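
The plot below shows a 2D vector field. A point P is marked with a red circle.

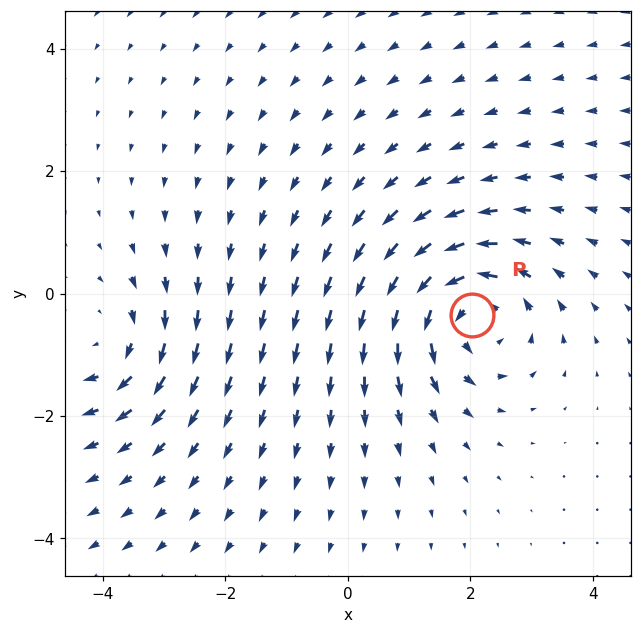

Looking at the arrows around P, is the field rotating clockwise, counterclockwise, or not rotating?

Near P at (2.0, -0.4) the arrows circulate counterclockwise. The curl (z-component) there is about +4; positive curl means counterclockwise rotation.

counterclockwise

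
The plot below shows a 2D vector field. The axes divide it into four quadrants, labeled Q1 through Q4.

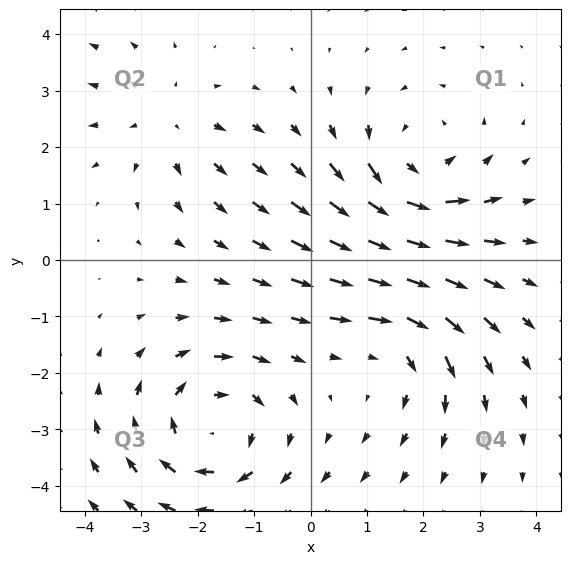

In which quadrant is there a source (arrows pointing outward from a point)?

Q2

The source sits at approximately (-2.5, 2.4), which lies in quadrant Q2. The divergence there is about +2, positive as expected for a source.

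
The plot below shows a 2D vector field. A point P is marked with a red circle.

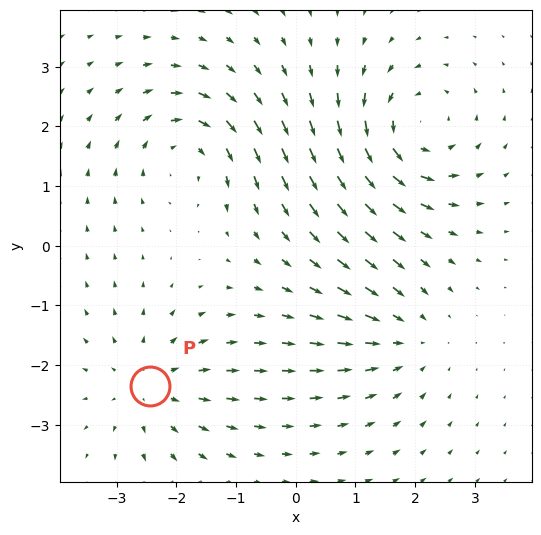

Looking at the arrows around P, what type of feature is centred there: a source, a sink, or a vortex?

source

At P (-2.5, -2.4) the arrows spread outward. Divergence about +4, curl ≈0 — positive divergence with near-zero curl is a source.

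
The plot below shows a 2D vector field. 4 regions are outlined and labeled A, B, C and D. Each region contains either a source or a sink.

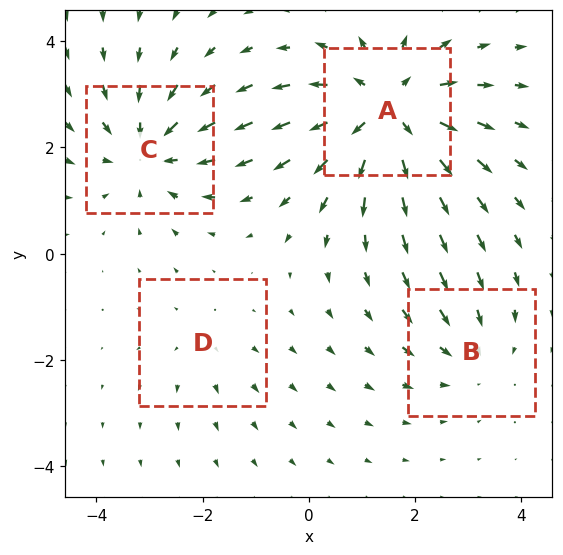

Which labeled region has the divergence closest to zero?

Divergence at each region's feature centre — A: about +6, B: about -3, C: about -4, D: about +2. Region D is closest to zero.

D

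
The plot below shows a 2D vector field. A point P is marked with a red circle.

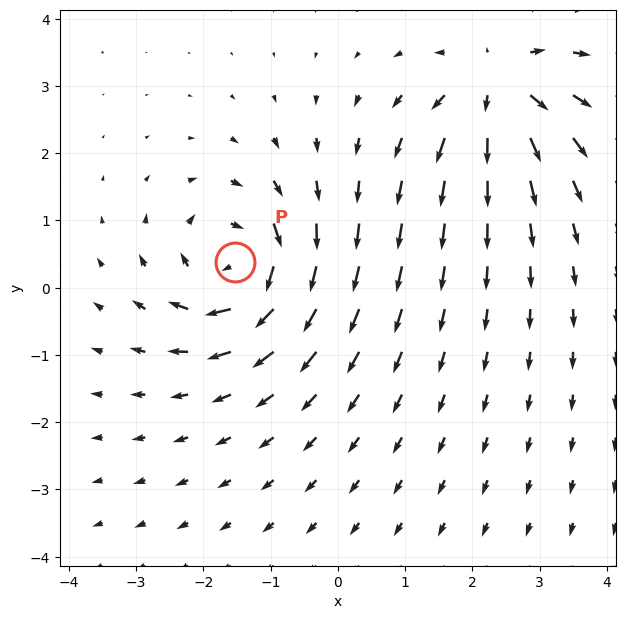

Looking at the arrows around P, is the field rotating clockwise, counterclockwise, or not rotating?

Near P at (-1.5, 0.4) the arrows circulate clockwise. The curl (z-component) there is about -6; negative curl means clockwise rotation.

clockwise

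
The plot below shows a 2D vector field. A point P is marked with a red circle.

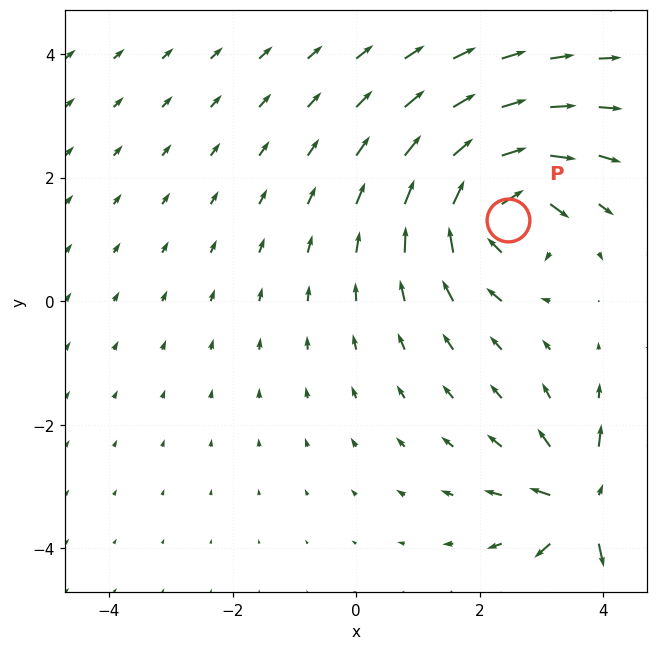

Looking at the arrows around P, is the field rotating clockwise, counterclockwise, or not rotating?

Near P at (2.5, 1.3) the arrows circulate clockwise. The curl (z-component) there is about -7; negative curl means clockwise rotation.

clockwise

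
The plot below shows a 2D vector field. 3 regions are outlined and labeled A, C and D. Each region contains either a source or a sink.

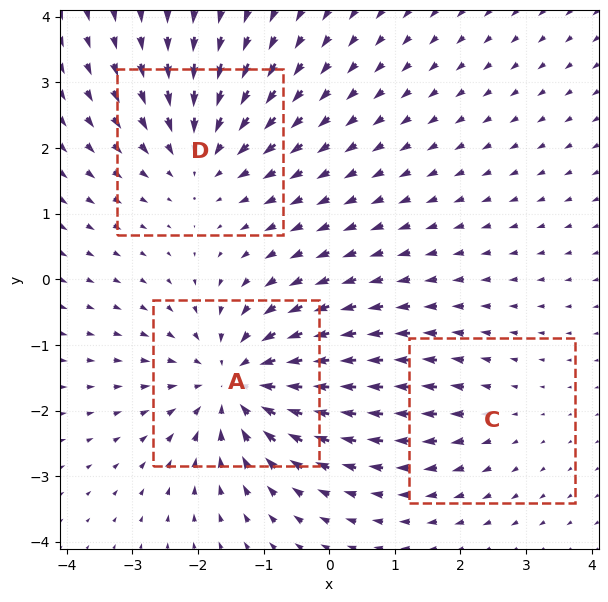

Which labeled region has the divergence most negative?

Divergence at each region's feature centre — A: about -4, C: about +2, D: about -3. Region A is most negative.

A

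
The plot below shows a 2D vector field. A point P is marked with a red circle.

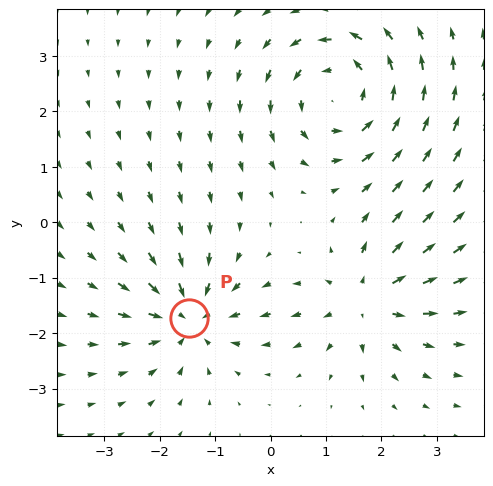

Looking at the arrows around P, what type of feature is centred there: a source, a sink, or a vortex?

At P (-1.5, -1.7) the arrows converge inward. Divergence about -4, curl ≈0 — negative divergence with near-zero curl is a sink.

sink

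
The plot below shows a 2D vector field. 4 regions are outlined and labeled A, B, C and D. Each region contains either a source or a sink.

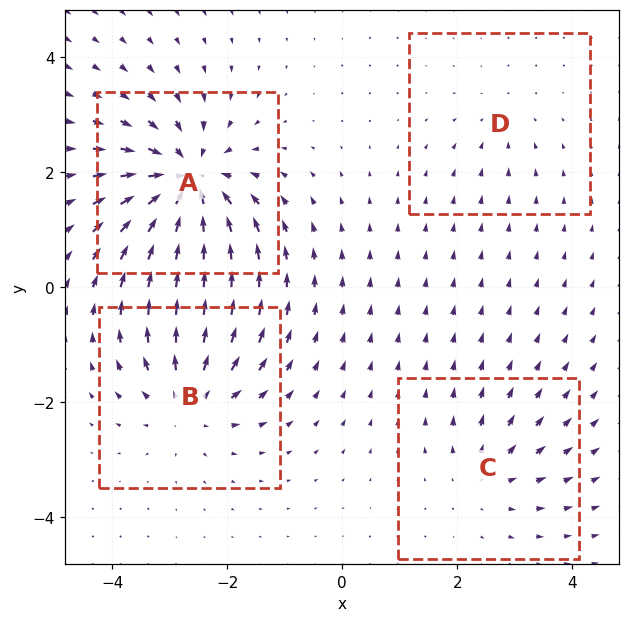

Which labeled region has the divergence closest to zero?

Divergence at each region's feature centre — A: about -8, B: about +6, C: about +3, D: about -2. Region D is closest to zero.

D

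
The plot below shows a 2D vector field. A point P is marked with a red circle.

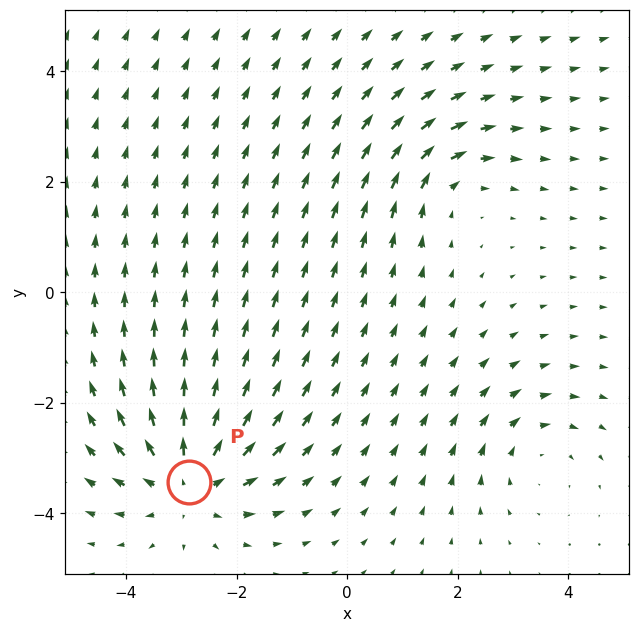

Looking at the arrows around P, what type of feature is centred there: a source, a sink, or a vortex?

At P (-2.9, -3.4) the arrows spread outward. Divergence about +4, curl ≈0 — positive divergence with near-zero curl is a source.

source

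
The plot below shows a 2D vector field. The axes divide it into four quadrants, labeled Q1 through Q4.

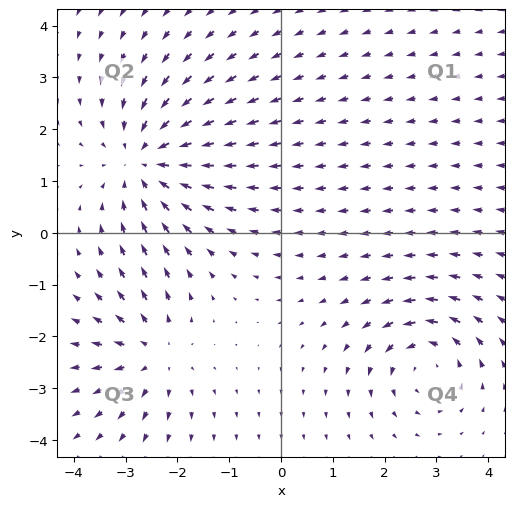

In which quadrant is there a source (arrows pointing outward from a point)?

Q3

The source sits at approximately (-2.4, -2.3), which lies in quadrant Q3. The divergence there is about +4, positive as expected for a source.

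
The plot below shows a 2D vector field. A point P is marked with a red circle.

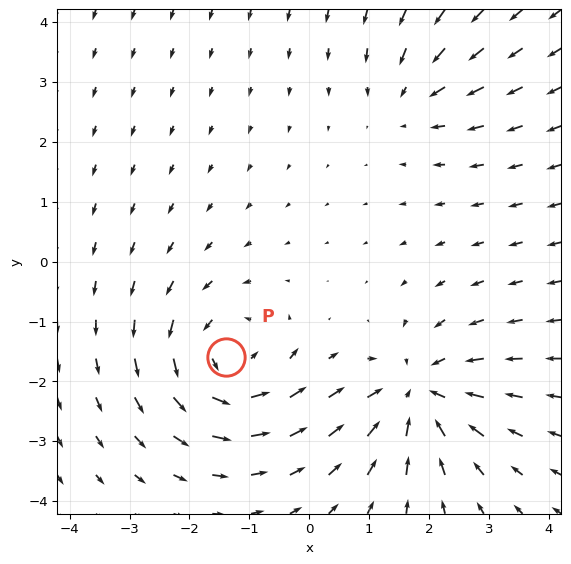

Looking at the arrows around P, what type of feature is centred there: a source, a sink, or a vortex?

vortex

At P (-1.4, -1.6) the arrows circulate counterclockwise. Divergence ≈0, curl about +5 — near-zero divergence with nonzero curl is a vortex.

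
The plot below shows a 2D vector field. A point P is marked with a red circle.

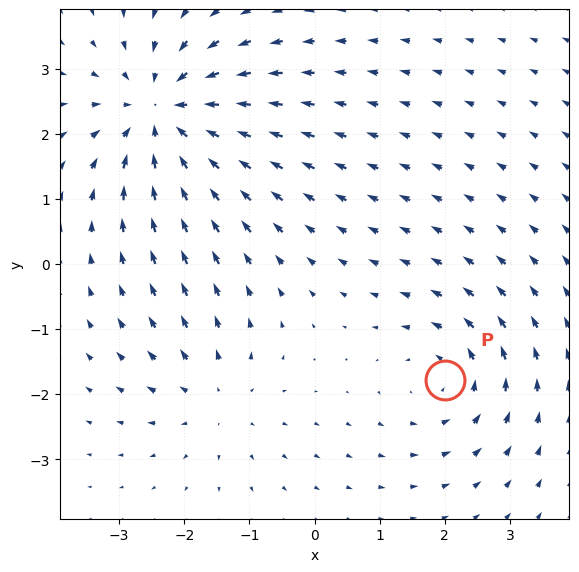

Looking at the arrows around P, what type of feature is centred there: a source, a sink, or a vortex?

vortex

At P (2.0, -1.8) the arrows circulate counterclockwise. Divergence ≈0, curl about +3 — near-zero divergence with nonzero curl is a vortex.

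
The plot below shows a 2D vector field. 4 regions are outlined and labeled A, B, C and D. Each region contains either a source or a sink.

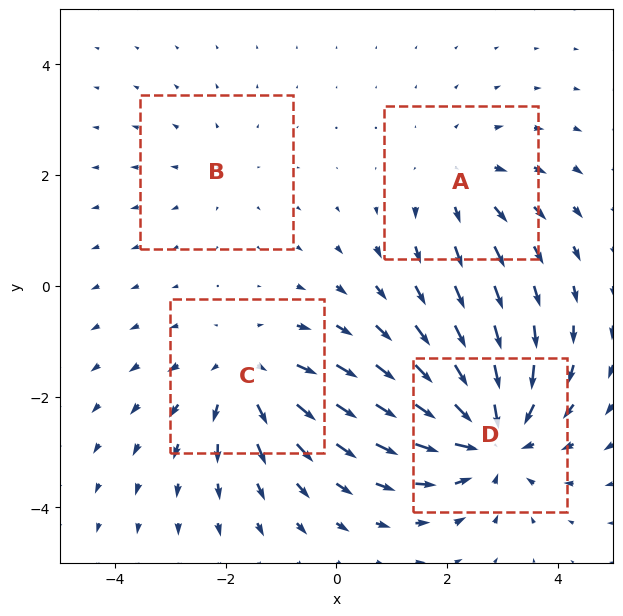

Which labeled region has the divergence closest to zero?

B

Divergence at each region's feature centre — A: about +3, B: about +2, C: about +4, D: about -6. Region B is closest to zero.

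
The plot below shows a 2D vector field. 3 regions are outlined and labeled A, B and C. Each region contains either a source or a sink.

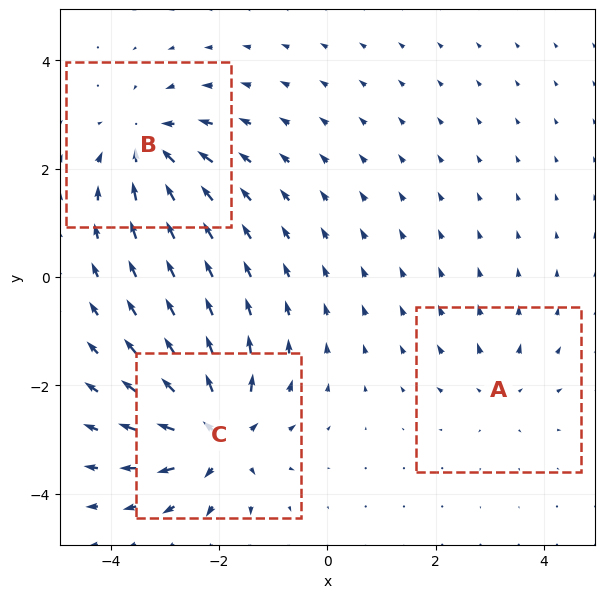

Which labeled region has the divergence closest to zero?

Divergence at each region's feature centre — A: about +2, B: about -4, C: about +6. Region A is closest to zero.

A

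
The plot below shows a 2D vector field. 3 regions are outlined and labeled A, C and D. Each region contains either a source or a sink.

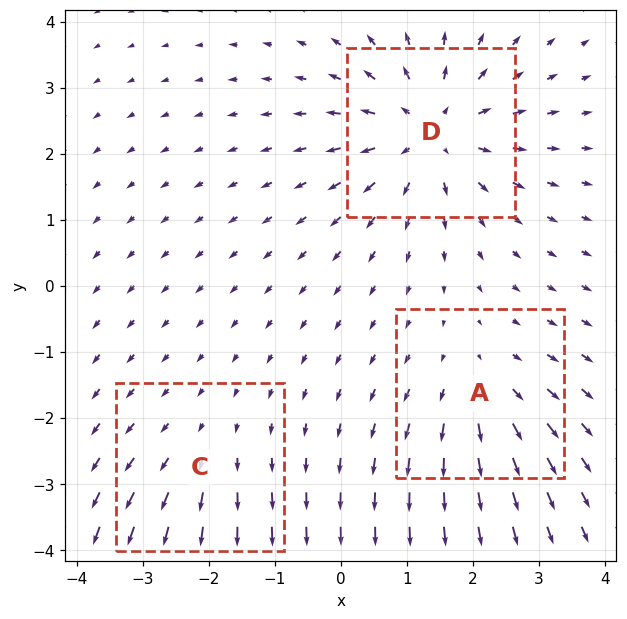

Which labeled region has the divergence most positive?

D

Divergence at each region's feature centre — A: about +3, C: about +2, D: about +5. Region D is most positive.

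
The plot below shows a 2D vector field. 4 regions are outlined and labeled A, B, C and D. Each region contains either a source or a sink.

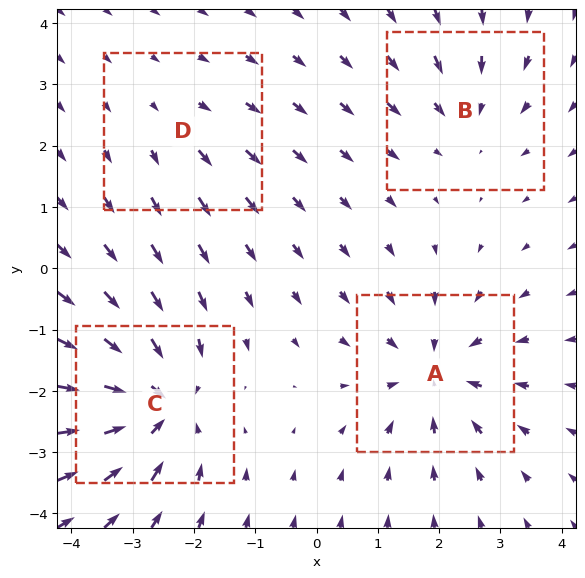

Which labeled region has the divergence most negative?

C

Divergence at each region's feature centre — A: about -5, B: about -3, C: about -6, D: about +2. Region C is most negative.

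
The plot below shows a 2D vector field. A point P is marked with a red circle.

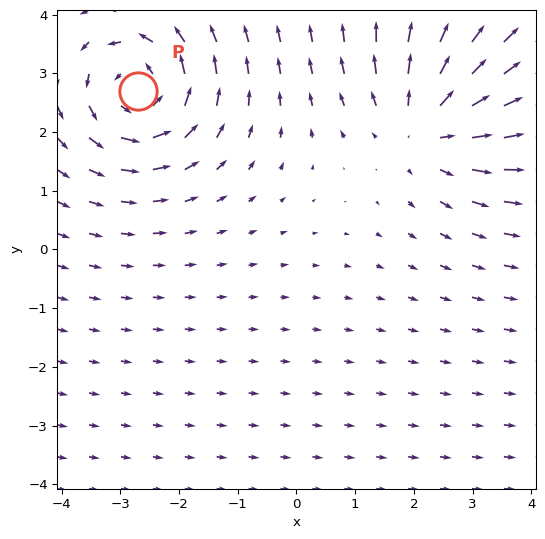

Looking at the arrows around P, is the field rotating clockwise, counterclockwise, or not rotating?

Near P at (-2.7, 2.7) the arrows circulate counterclockwise. The curl (z-component) there is about +4; positive curl means counterclockwise rotation.

counterclockwise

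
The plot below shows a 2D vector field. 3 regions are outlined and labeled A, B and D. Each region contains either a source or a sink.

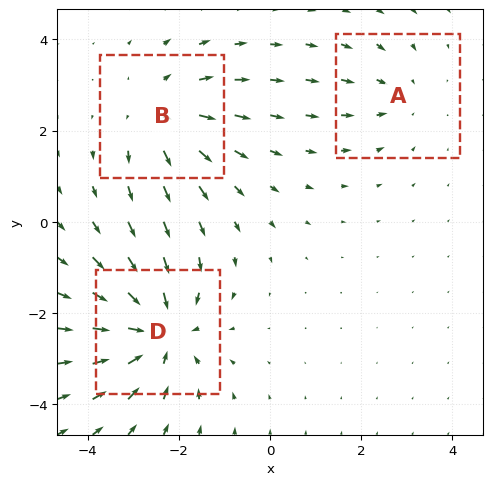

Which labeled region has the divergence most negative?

Divergence at each region's feature centre — A: about -2, B: about +3, D: about -4. Region D is most negative.

D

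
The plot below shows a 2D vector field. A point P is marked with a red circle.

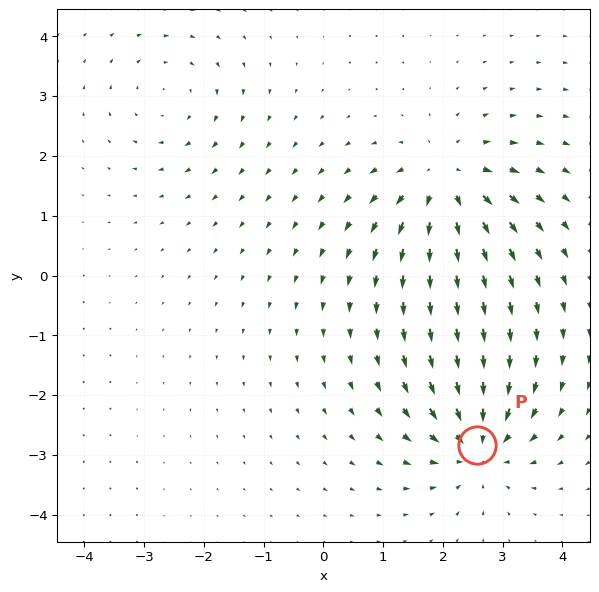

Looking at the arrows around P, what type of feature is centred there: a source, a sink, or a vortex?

sink

At P (2.6, -2.8) the arrows converge inward. Divergence about -6, curl ≈0 — negative divergence with near-zero curl is a sink.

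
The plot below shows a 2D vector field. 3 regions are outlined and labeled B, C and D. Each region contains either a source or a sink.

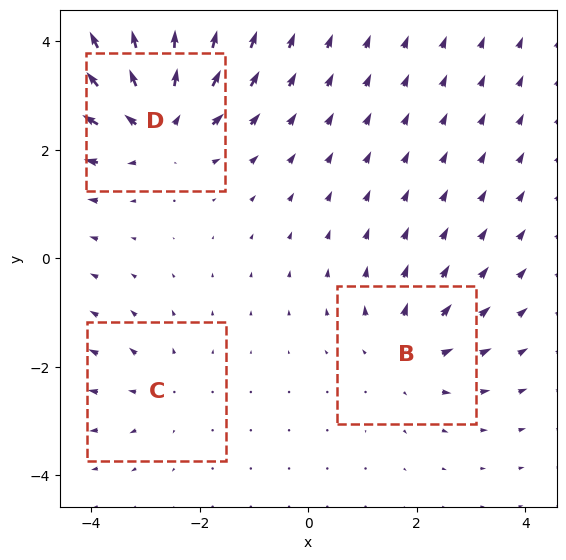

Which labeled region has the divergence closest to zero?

Divergence at each region's feature centre — B: about +3, C: about +2, D: about +5. Region C is closest to zero.

C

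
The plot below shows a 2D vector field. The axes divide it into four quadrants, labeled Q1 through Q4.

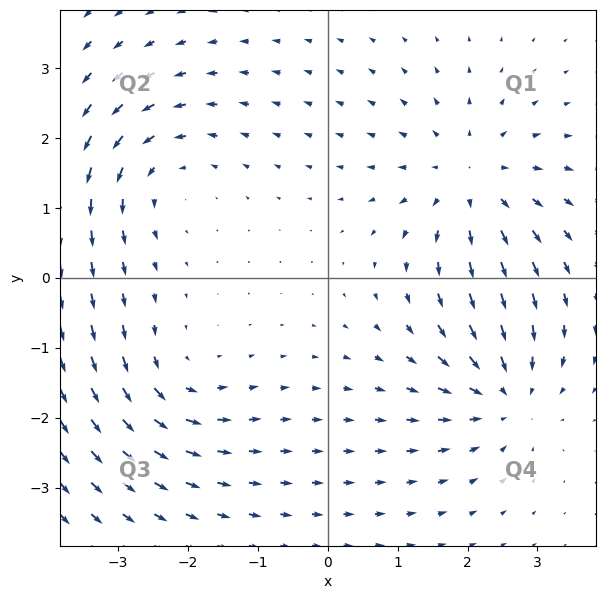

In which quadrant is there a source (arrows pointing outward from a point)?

Q1

The source sits at approximately (2.1, 1.4), which lies in quadrant Q1. The divergence there is about +4, positive as expected for a source.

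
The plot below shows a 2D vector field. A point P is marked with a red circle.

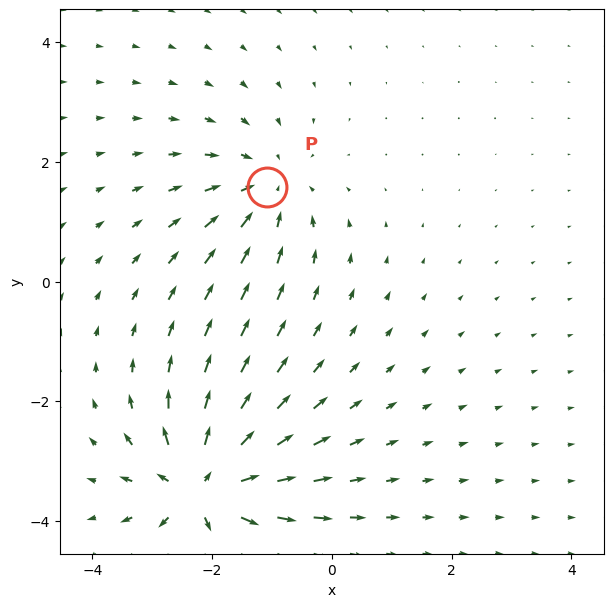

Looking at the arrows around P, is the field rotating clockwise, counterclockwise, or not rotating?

not rotating

Near P at (-1.1, 1.6) the arrows show no circulation. The curl there is ≈0.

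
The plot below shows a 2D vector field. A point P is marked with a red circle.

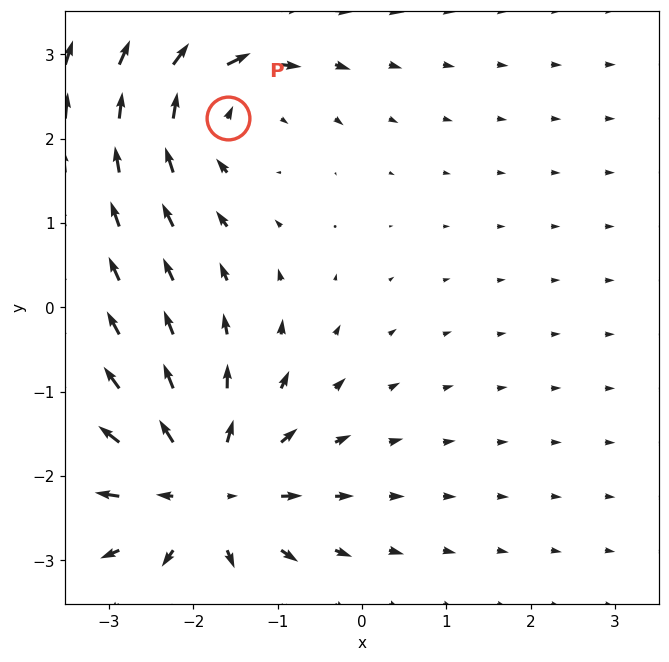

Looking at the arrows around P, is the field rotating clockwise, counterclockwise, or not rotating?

Near P at (-1.6, 2.2) the arrows circulate clockwise. The curl (z-component) there is about -4; negative curl means clockwise rotation.

clockwise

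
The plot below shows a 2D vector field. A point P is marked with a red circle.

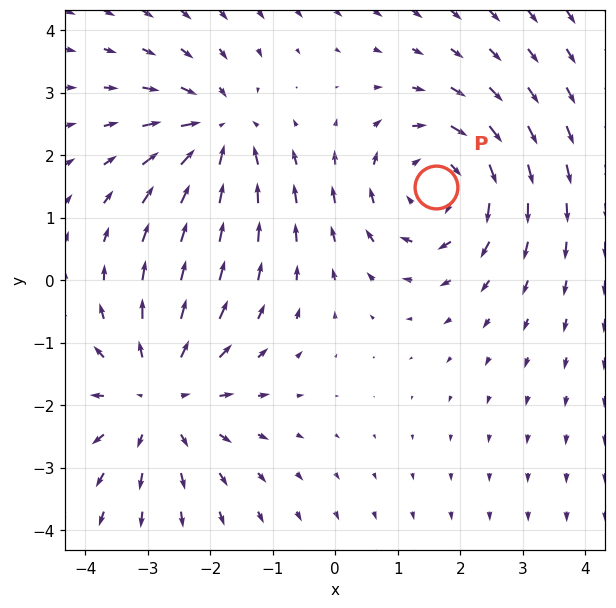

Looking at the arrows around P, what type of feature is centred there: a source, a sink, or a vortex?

vortex

At P (1.6, 1.5) the arrows circulate clockwise. Divergence ≈0, curl about -4 — near-zero divergence with nonzero curl is a vortex.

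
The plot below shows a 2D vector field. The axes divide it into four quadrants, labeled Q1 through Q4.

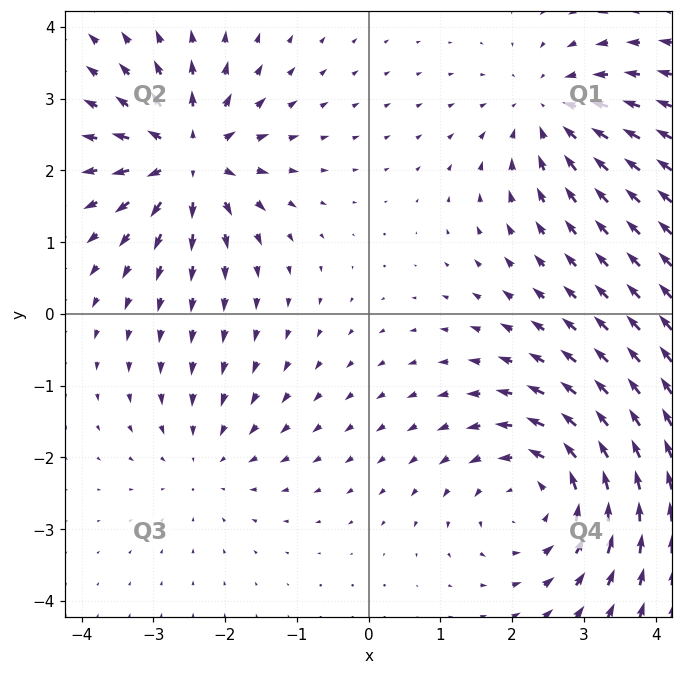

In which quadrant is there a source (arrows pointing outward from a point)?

Q2

The source sits at approximately (-2.5, 2.2), which lies in quadrant Q2. The divergence there is about +6, positive as expected for a source.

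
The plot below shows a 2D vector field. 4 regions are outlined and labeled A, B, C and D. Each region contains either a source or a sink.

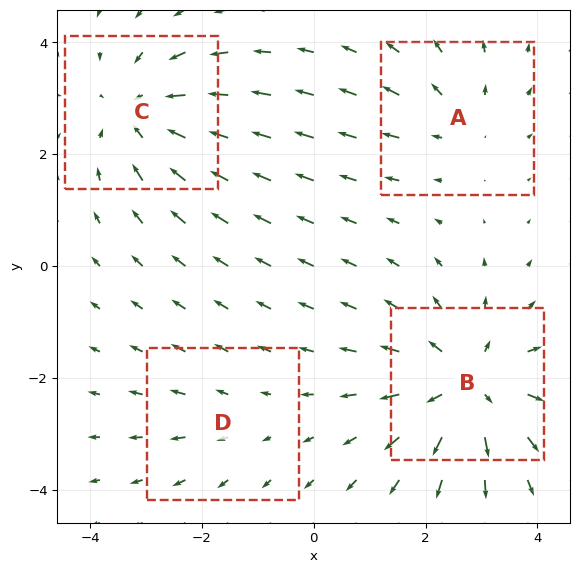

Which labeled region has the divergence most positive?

Divergence at each region's feature centre — A: about +3, B: about +6, C: about -4, D: about +2. Region B is most positive.

B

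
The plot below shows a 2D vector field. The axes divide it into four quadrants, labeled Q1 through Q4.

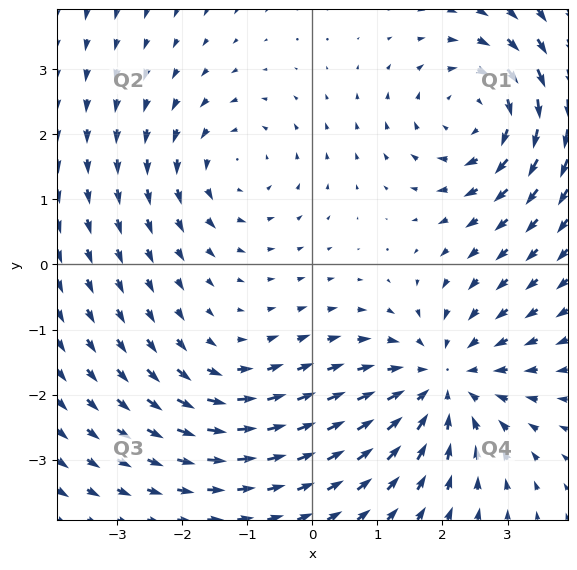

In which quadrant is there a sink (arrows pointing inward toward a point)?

The sink sits at approximately (2.0, -1.8), which lies in quadrant Q4. The divergence there is about -4, negative as expected for a sink.

Q4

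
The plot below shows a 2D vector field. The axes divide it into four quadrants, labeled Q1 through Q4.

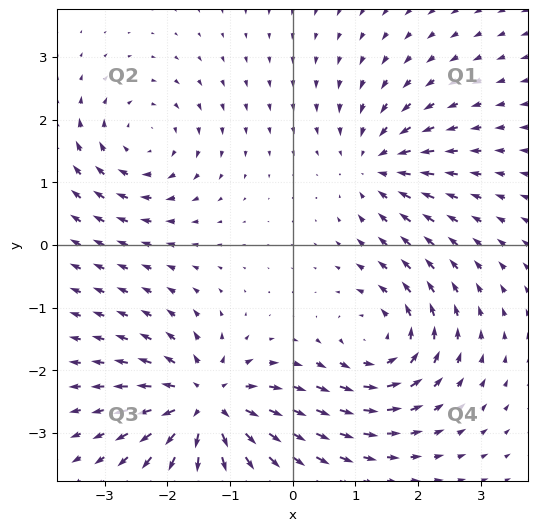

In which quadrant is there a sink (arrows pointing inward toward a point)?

Q1

The sink sits at approximately (1.3, 1.3), which lies in quadrant Q1. The divergence there is about -4, negative as expected for a sink.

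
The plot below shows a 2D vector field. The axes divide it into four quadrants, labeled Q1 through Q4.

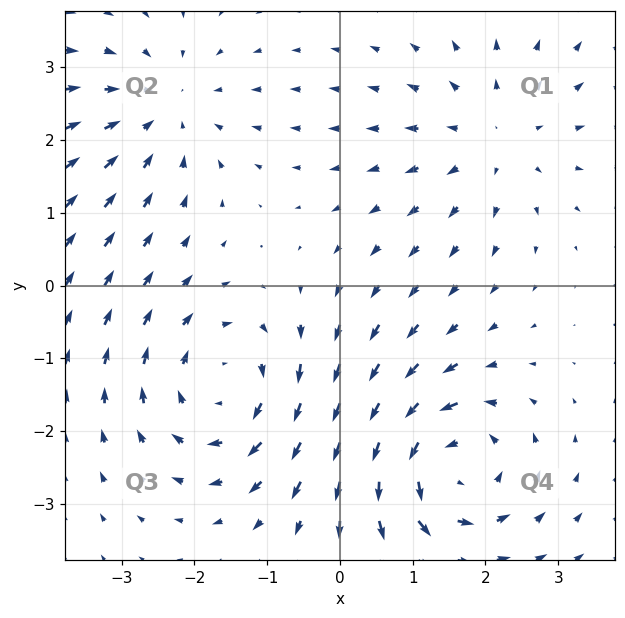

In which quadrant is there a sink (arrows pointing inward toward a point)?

The sink sits at approximately (-2.4, 2.4), which lies in quadrant Q2. The divergence there is about -3, negative as expected for a sink.

Q2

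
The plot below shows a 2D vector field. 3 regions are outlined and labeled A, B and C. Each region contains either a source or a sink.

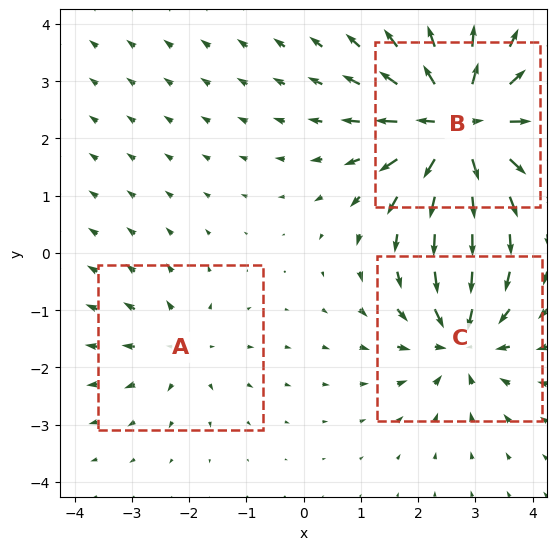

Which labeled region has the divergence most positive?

Divergence at each region's feature centre — A: about +2, B: about +6, C: about -4. Region B is most positive.

B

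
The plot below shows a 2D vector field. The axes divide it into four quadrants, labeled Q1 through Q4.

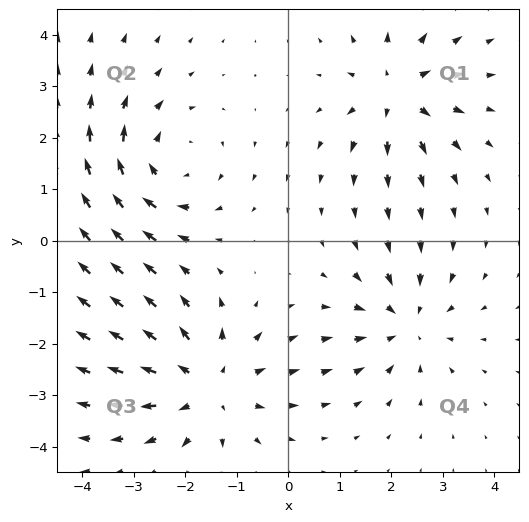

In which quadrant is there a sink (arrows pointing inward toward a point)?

Q4

The sink sits at approximately (2.3, -1.6), which lies in quadrant Q4. The divergence there is about -4, negative as expected for a sink.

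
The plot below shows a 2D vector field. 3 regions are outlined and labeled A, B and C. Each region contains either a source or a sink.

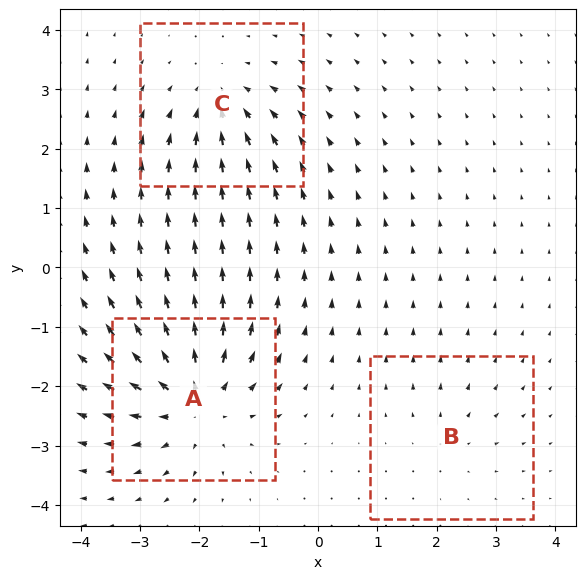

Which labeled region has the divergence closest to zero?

Divergence at each region's feature centre — A: about +5, B: about +2, C: about -3. Region B is closest to zero.

B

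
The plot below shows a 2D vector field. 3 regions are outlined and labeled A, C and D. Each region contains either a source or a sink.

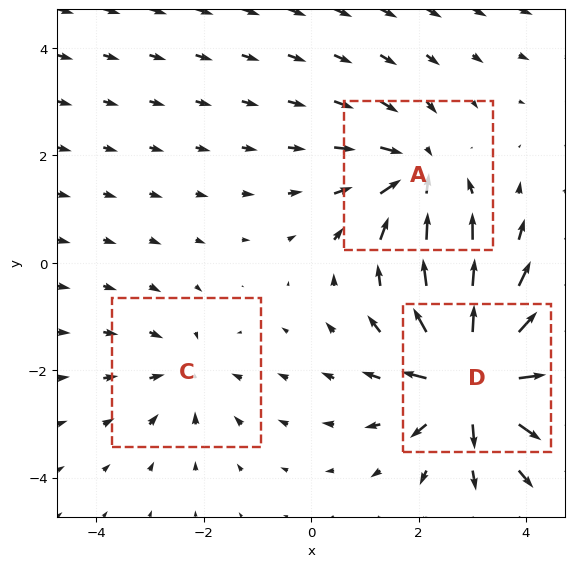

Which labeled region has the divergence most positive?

Divergence at each region's feature centre — A: about -3, C: about -2, D: about +5. Region D is most positive.

D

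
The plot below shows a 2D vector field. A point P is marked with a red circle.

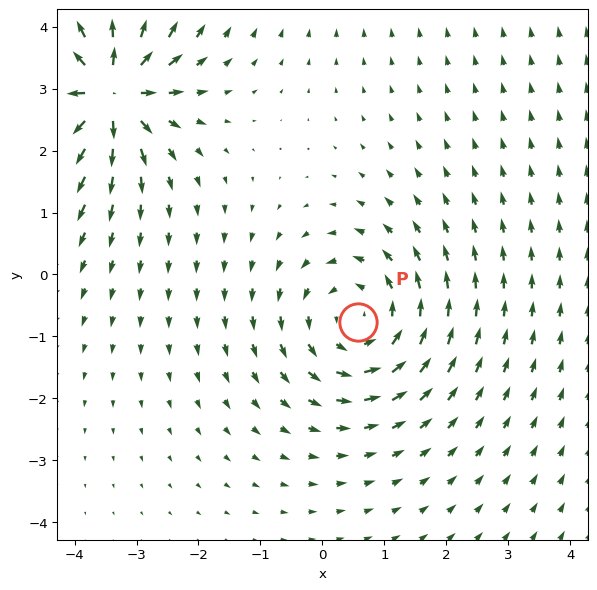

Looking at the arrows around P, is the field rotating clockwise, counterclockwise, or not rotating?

counterclockwise

Near P at (0.6, -0.8) the arrows circulate counterclockwise. The curl (z-component) there is about +3; positive curl means counterclockwise rotation.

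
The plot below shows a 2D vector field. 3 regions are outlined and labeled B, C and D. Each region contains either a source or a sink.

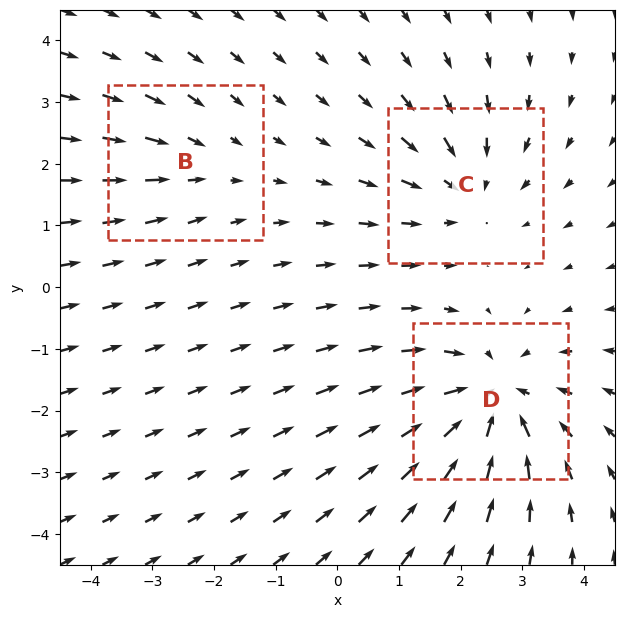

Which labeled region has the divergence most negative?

D

Divergence at each region's feature centre — B: about -2, C: about -3, D: about -4. Region D is most negative.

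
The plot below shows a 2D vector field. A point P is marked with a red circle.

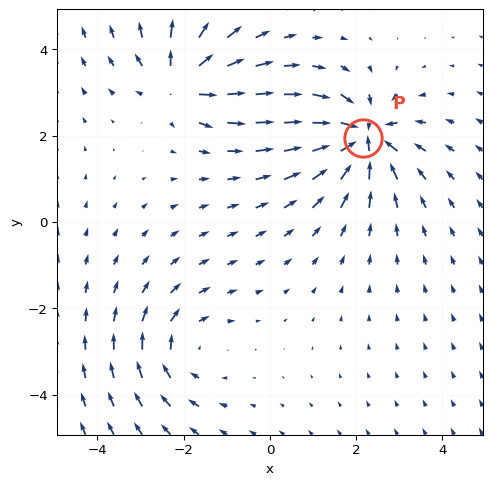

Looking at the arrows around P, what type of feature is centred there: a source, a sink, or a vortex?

At P (2.2, 1.9) the arrows converge inward. Divergence about -6, curl ≈0 — negative divergence with near-zero curl is a sink.

sink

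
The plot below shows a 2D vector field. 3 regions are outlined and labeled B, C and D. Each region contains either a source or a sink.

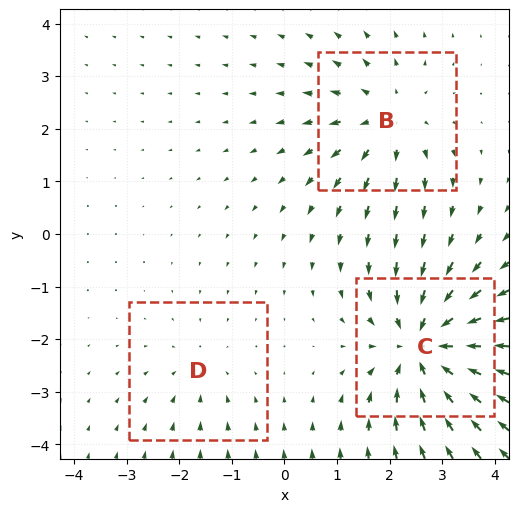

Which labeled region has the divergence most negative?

Divergence at each region's feature centre — B: about +3, C: about -5, D: about -2. Region C is most negative.

C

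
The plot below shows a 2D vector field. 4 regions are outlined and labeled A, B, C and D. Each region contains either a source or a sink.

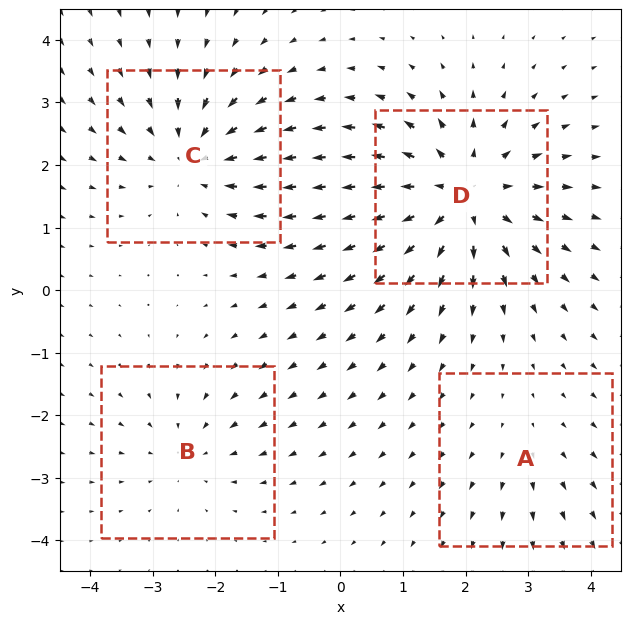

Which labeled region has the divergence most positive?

Divergence at each region's feature centre — A: about +2, B: about -3, C: about -5, D: about +6. Region D is most positive.

D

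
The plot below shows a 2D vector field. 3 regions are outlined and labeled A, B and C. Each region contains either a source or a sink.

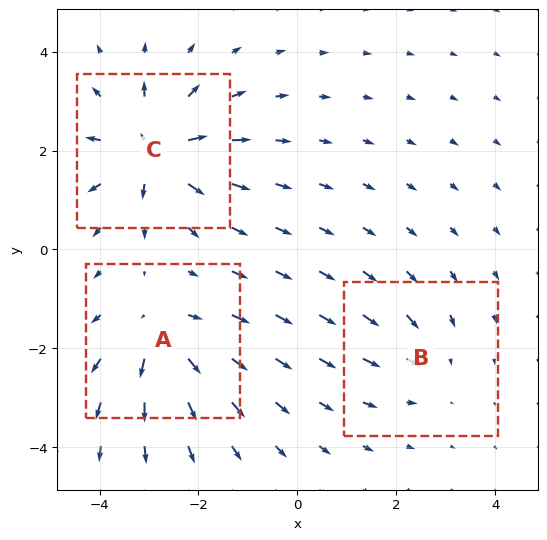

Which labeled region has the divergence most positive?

Divergence at each region's feature centre — A: about +4, B: about -2, C: about +6. Region C is most positive.

C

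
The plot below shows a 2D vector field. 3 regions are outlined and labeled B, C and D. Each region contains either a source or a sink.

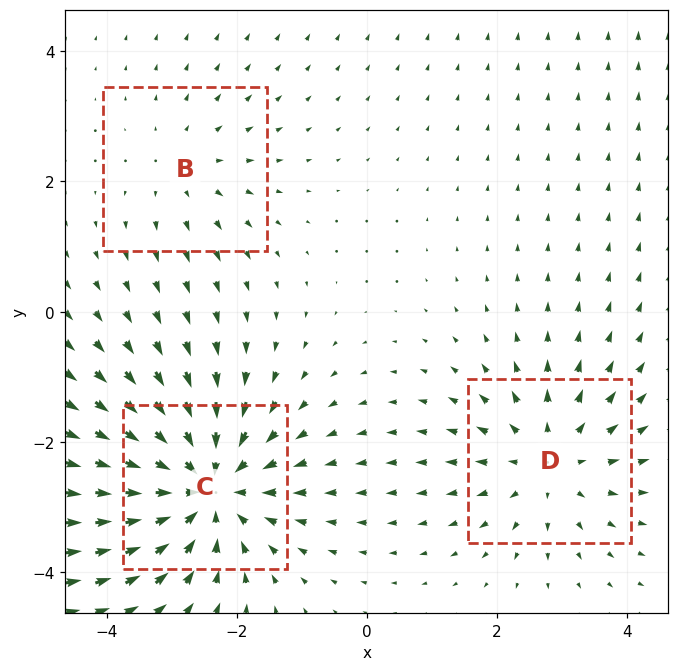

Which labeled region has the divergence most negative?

Divergence at each region's feature centre — B: about +2, C: about -5, D: about +3. Region C is most negative.

C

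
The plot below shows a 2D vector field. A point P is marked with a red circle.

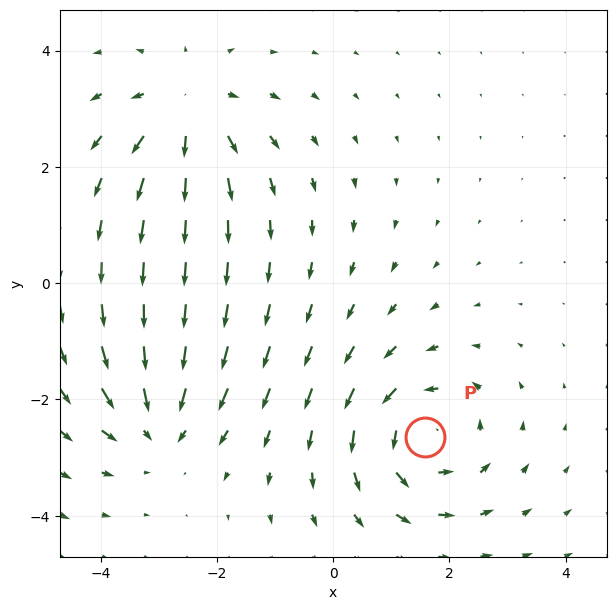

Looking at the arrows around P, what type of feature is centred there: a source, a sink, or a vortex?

At P (1.6, -2.7) the arrows circulate counterclockwise. Divergence ≈0, curl about +4 — near-zero divergence with nonzero curl is a vortex.

vortex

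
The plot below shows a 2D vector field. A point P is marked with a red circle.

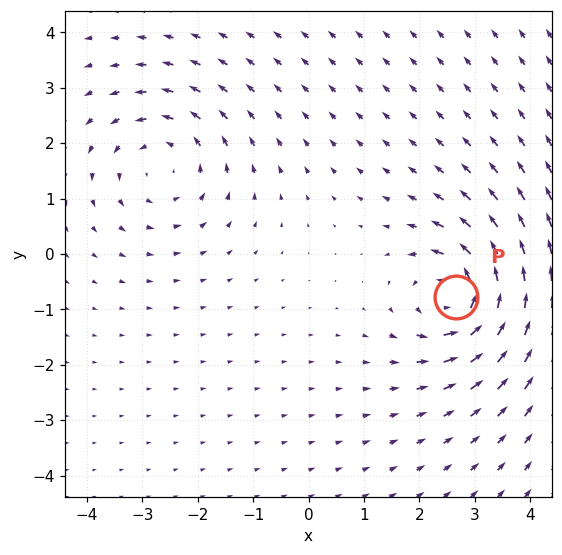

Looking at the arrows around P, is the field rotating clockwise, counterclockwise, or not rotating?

Near P at (2.7, -0.8) the arrows circulate counterclockwise. The curl (z-component) there is about +7; positive curl means counterclockwise rotation.

counterclockwise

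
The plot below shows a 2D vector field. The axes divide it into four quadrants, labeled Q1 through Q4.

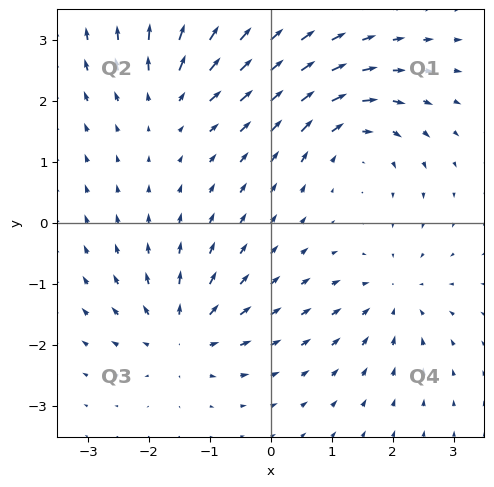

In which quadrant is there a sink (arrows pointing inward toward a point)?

Q4

The sink sits at approximately (2.0, -1.2), which lies in quadrant Q4. The divergence there is about -3, negative as expected for a sink.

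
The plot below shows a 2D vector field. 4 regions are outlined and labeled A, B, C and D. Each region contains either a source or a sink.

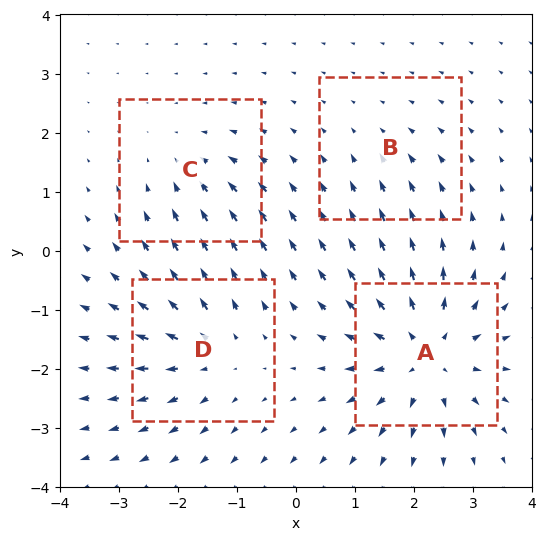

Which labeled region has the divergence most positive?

A

Divergence at each region's feature centre — A: about +7, B: about -2, C: about -3, D: about +4. Region A is most positive.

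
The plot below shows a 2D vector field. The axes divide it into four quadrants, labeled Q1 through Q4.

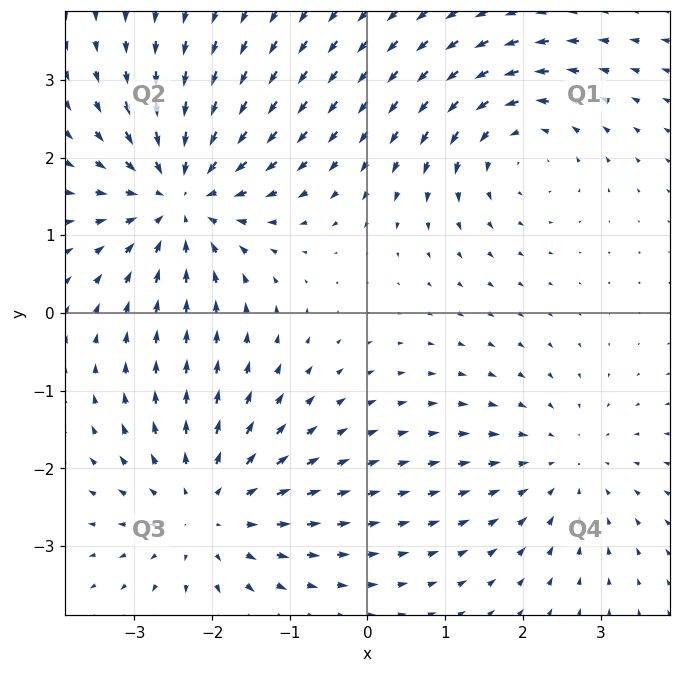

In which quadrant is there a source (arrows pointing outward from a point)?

The source sits at approximately (-2.1, -2.5), which lies in quadrant Q3. The divergence there is about +3, positive as expected for a source.

Q3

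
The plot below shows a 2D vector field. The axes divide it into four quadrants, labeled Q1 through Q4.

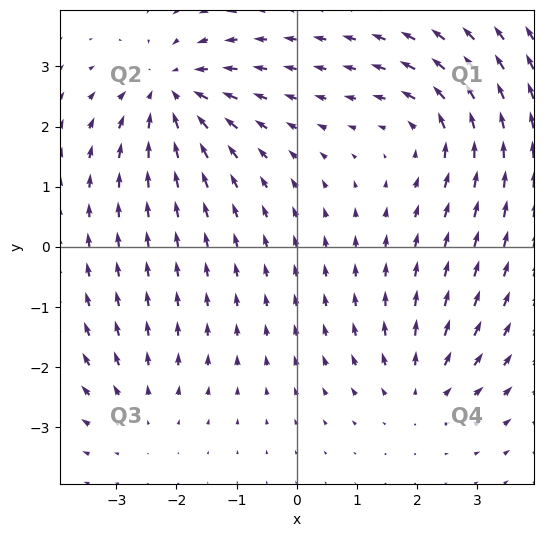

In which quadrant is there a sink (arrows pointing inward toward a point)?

The sink sits at approximately (-2.1, 2.6), which lies in quadrant Q2. The divergence there is about -5, negative as expected for a sink.

Q2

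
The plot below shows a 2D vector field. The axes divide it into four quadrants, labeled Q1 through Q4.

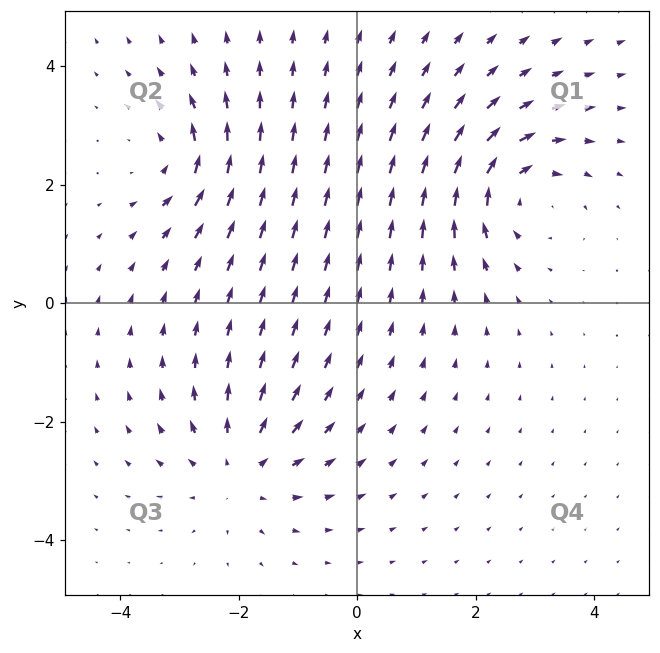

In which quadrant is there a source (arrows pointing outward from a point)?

Q3

The source sits at approximately (-2.0, -2.8), which lies in quadrant Q3. The divergence there is about +4, positive as expected for a source.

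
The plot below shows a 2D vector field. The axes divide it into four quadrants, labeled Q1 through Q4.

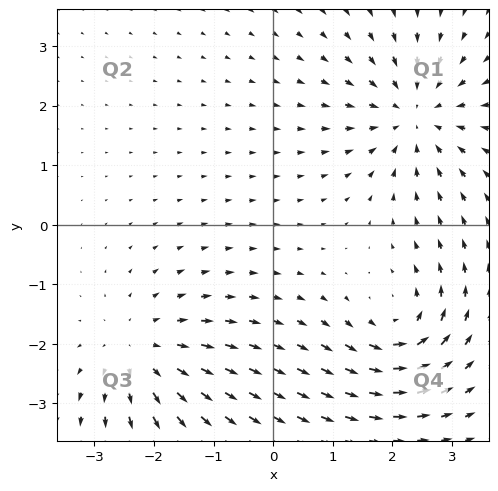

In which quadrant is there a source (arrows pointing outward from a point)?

The source sits at approximately (-2.2, -2.1), which lies in quadrant Q3. The divergence there is about +3, positive as expected for a source.

Q3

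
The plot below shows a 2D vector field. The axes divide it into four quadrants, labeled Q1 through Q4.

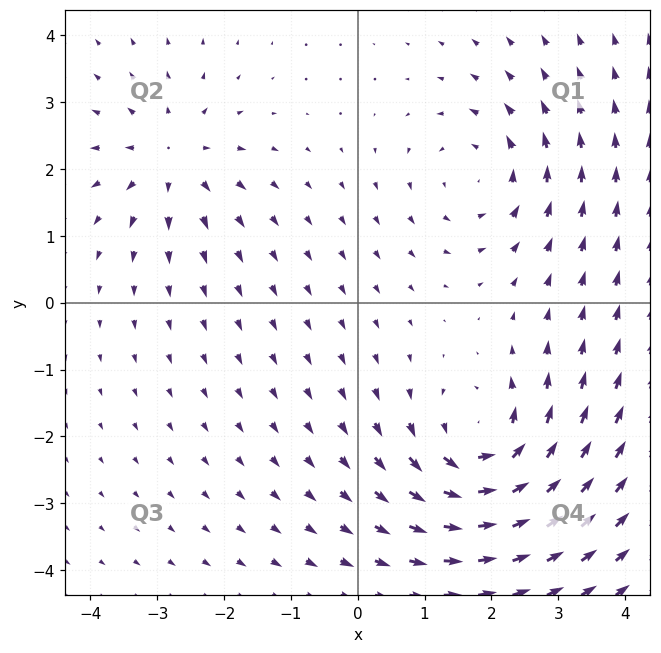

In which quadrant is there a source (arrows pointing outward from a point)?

Q2

The source sits at approximately (-2.8, 2.2), which lies in quadrant Q2. The divergence there is about +4, positive as expected for a source.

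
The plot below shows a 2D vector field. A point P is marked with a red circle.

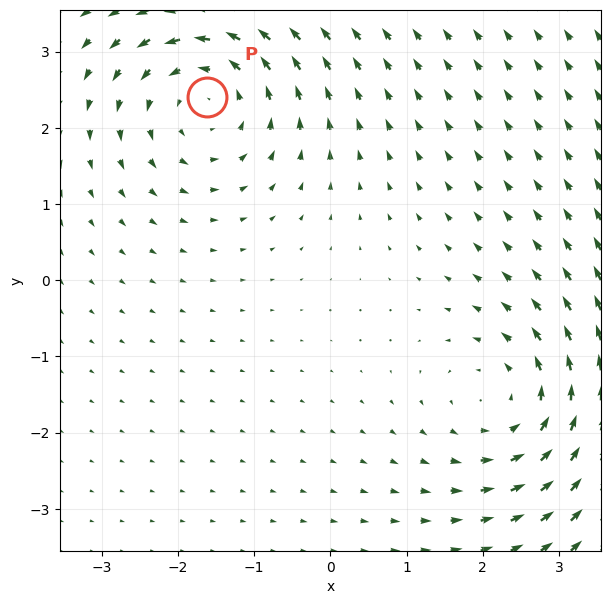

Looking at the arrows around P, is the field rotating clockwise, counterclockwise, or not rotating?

counterclockwise

Near P at (-1.6, 2.4) the arrows circulate counterclockwise. The curl (z-component) there is about +3; positive curl means counterclockwise rotation.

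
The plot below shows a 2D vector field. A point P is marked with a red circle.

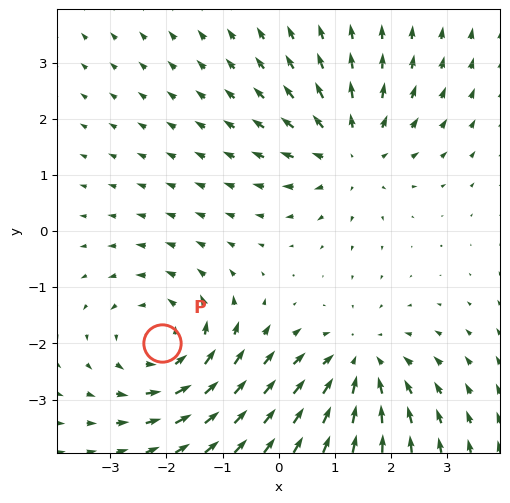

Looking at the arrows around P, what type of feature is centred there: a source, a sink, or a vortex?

At P (-2.1, -2.0) the arrows circulate counterclockwise. Divergence ≈0, curl about +3 — near-zero divergence with nonzero curl is a vortex.

vortex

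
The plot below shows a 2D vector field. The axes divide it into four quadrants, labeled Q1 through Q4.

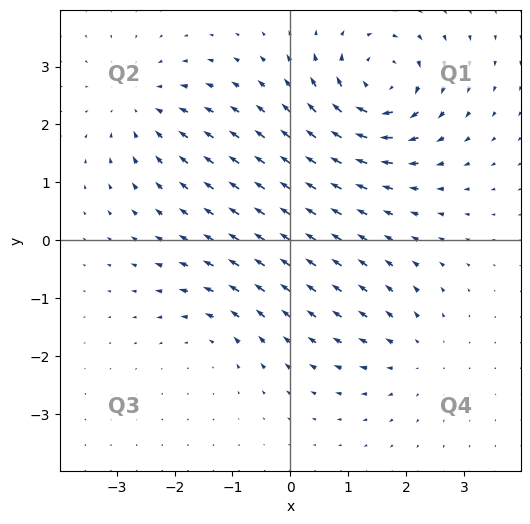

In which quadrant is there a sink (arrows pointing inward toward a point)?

The sink sits at approximately (-2.6, 2.3), which lies in quadrant Q2. The divergence there is about -3, negative as expected for a sink.

Q2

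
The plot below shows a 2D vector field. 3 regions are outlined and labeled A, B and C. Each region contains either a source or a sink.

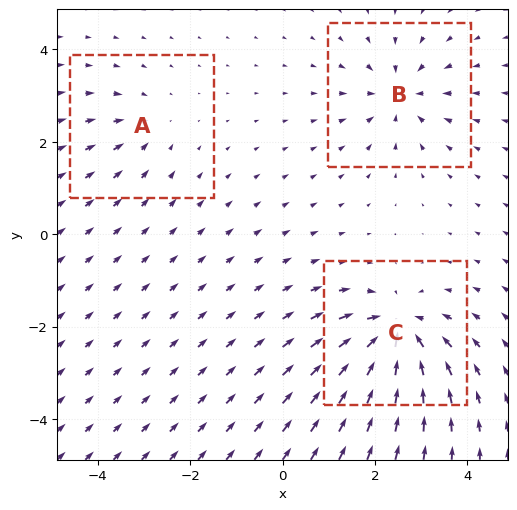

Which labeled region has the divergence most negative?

Divergence at each region's feature centre — A: about -2, B: about -4, C: about -6. Region C is most negative.

C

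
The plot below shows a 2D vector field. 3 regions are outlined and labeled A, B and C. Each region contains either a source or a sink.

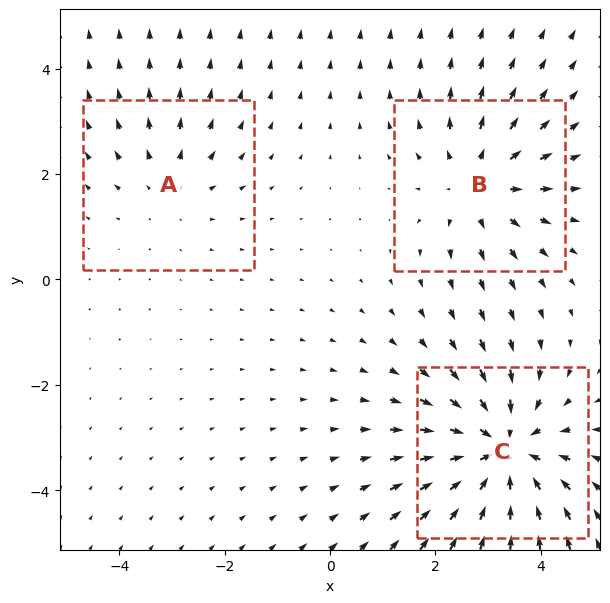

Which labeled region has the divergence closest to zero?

A

Divergence at each region's feature centre — A: about +2, B: about +3, C: about -4. Region A is closest to zero.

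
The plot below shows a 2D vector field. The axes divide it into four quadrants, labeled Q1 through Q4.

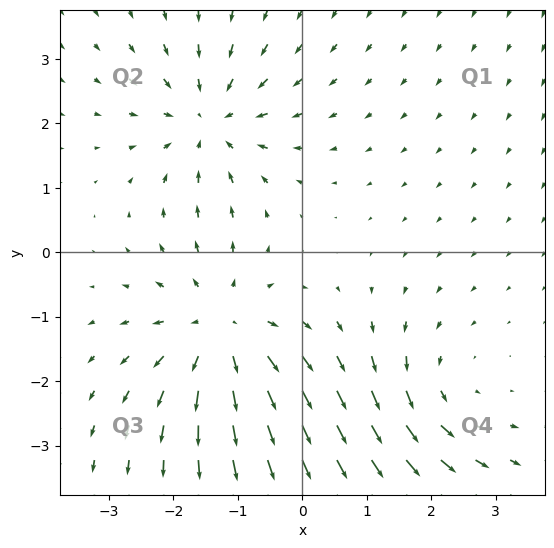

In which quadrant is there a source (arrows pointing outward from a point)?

The source sits at approximately (-1.3, -1.2), which lies in quadrant Q3. The divergence there is about +4, positive as expected for a source.

Q3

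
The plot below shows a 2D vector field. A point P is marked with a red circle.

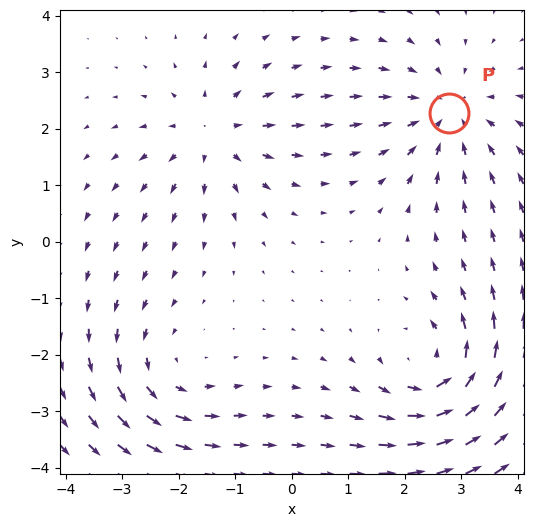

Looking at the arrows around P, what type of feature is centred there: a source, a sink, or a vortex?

sink

At P (2.8, 2.3) the arrows converge inward. Divergence about -4, curl ≈0 — negative divergence with near-zero curl is a sink.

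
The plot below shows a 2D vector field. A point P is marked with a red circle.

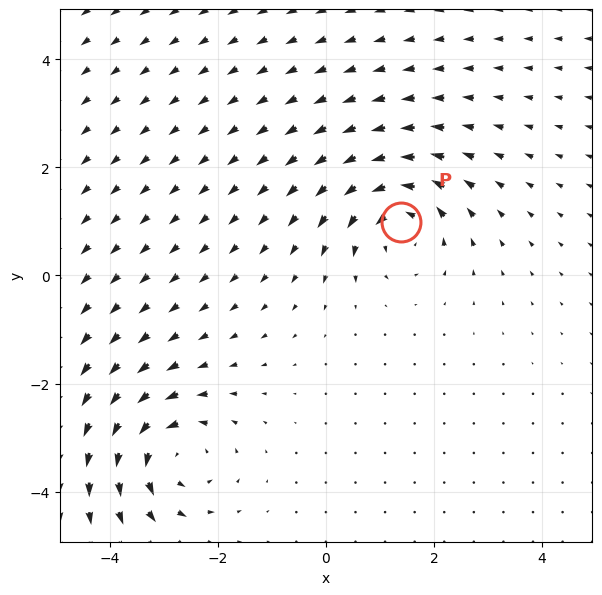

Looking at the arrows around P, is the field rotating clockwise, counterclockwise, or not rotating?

Near P at (1.4, 1.0) the arrows circulate counterclockwise. The curl (z-component) there is about +5; positive curl means counterclockwise rotation.

counterclockwise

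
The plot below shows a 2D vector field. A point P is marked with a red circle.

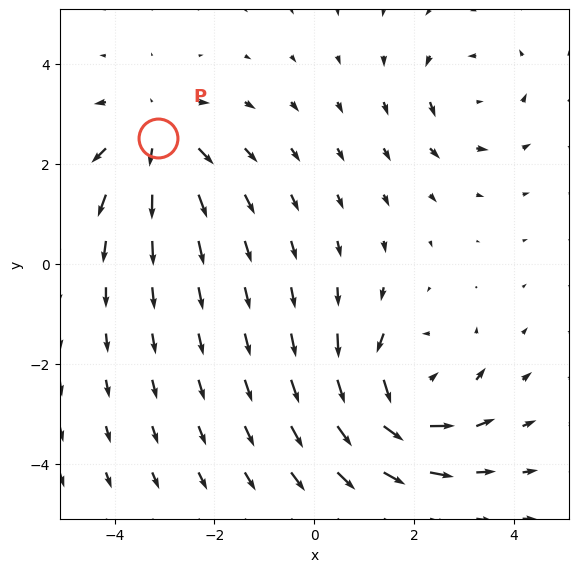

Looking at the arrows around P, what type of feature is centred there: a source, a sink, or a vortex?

source

At P (-3.1, 2.5) the arrows spread outward. Divergence about +4, curl ≈0 — positive divergence with near-zero curl is a source.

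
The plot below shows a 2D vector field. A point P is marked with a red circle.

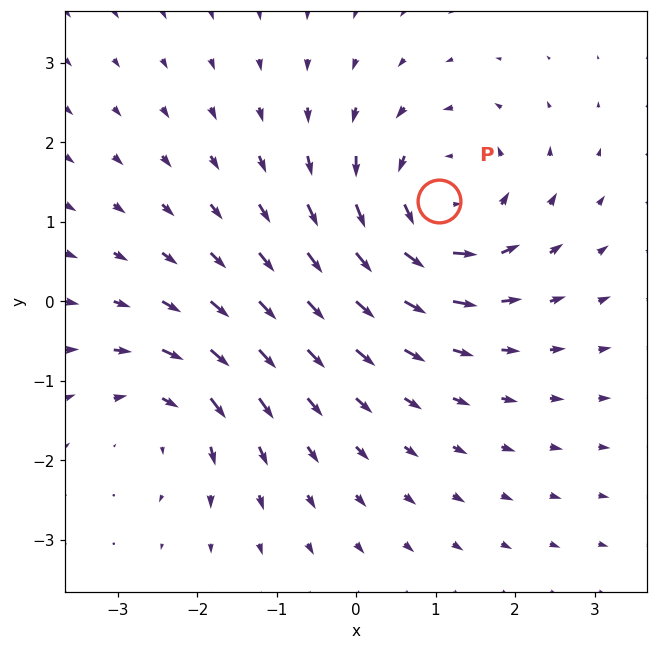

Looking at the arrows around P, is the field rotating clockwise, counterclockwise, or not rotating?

counterclockwise

Near P at (1.0, 1.3) the arrows circulate counterclockwise. The curl (z-component) there is about +5; positive curl means counterclockwise rotation.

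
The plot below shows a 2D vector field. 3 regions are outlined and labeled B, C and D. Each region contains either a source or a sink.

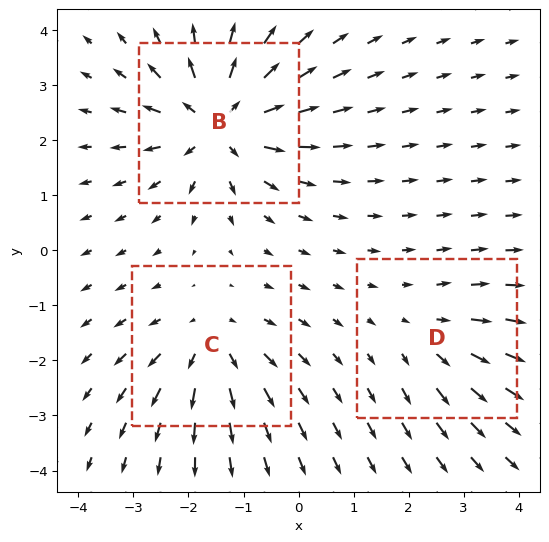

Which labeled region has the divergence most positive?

Divergence at each region's feature centre — B: about +5, C: about +3, D: about +2. Region B is most positive.

B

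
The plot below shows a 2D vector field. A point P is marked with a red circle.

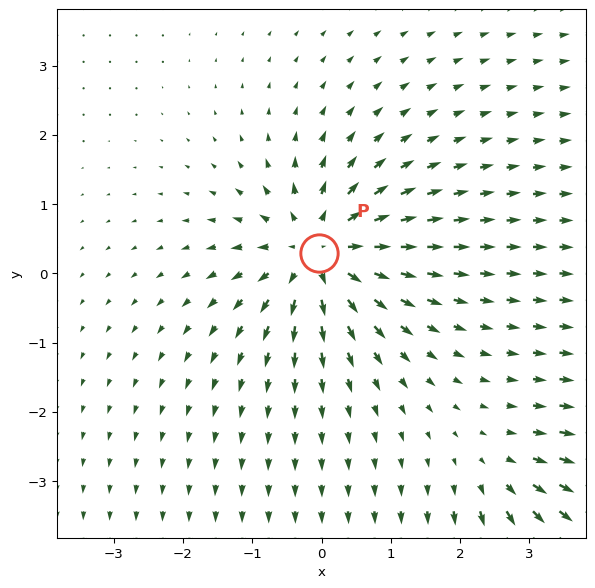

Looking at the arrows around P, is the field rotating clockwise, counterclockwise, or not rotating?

Near P at (-0.0, 0.3) the arrows show no circulation. The curl there is ≈0.

not rotating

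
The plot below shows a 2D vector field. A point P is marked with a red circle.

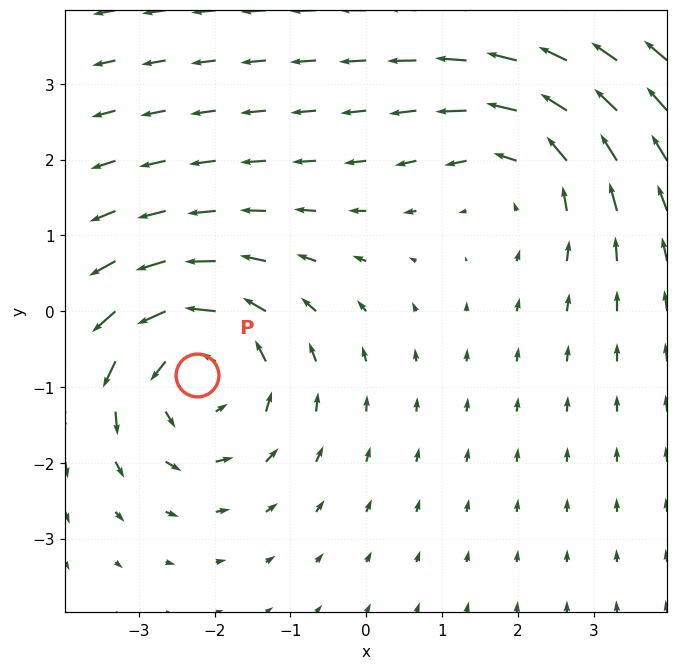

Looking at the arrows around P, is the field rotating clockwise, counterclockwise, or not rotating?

counterclockwise

Near P at (-2.2, -0.8) the arrows circulate counterclockwise. The curl (z-component) there is about +5; positive curl means counterclockwise rotation.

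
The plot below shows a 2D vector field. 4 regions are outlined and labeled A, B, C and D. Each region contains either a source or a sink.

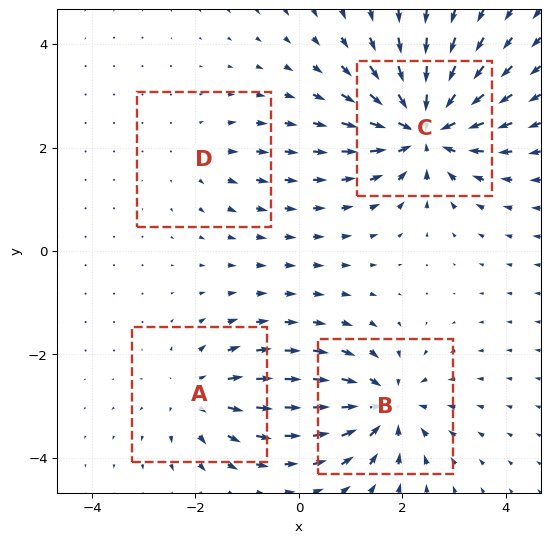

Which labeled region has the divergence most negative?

C

Divergence at each region's feature centre — A: about +4, B: about -6, C: about -8, D: about +2. Region C is most negative.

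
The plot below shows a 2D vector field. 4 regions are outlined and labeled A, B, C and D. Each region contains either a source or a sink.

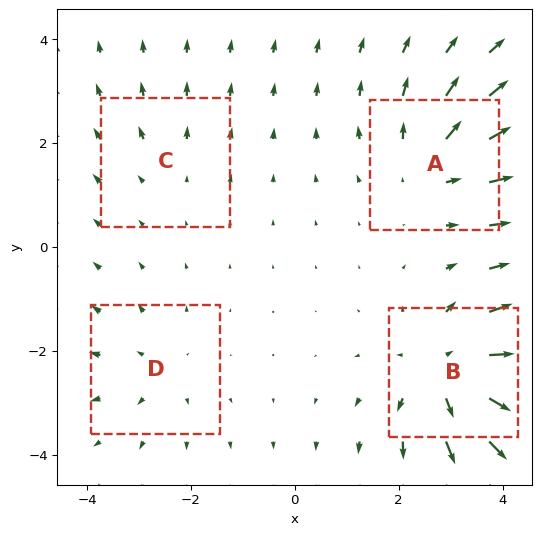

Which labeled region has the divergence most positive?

Divergence at each region's feature centre — A: about +4, B: about +6, C: about +2, D: about +3. Region B is most positive.

B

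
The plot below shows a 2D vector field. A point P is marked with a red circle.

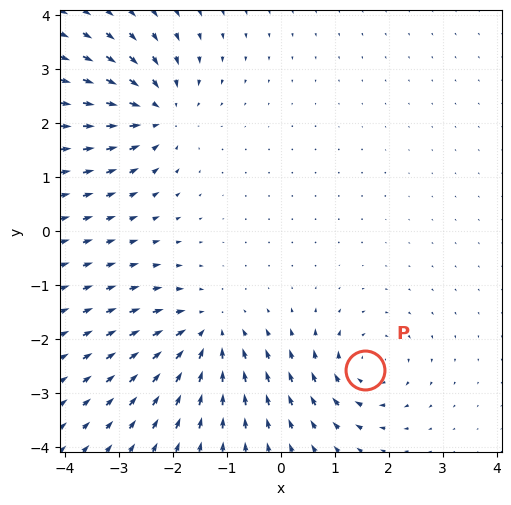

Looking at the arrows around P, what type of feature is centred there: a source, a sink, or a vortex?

At P (1.6, -2.6) the arrows circulate clockwise. Divergence ≈0, curl about -4 — near-zero divergence with nonzero curl is a vortex.

vortex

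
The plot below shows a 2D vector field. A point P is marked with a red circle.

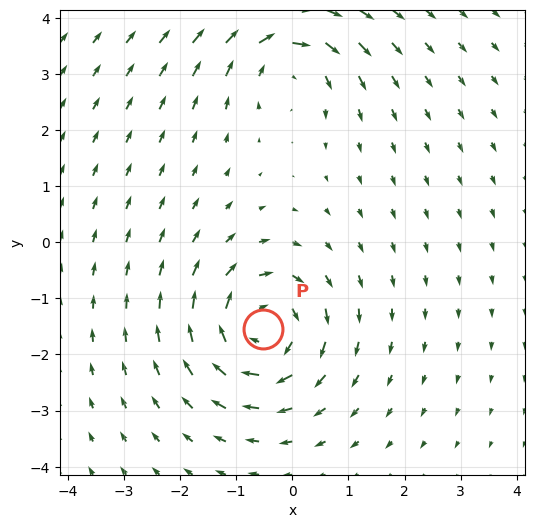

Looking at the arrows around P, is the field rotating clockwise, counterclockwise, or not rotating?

clockwise

Near P at (-0.5, -1.5) the arrows circulate clockwise. The curl (z-component) there is about -5; negative curl means clockwise rotation.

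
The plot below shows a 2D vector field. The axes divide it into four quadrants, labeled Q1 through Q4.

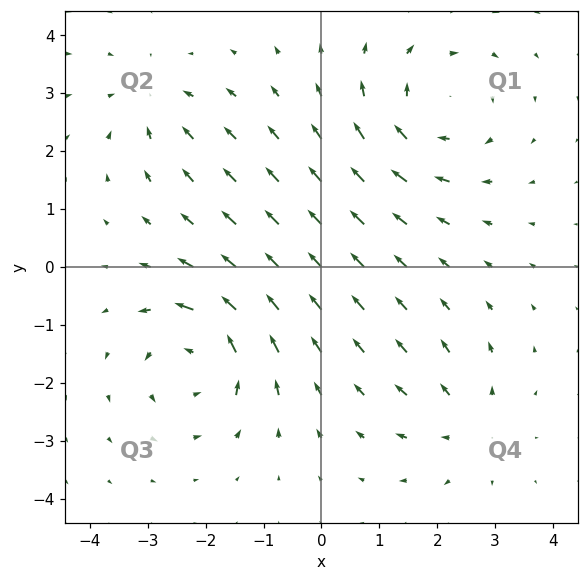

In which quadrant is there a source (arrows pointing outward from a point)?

The source sits at approximately (2.5, -2.7), which lies in quadrant Q4. The divergence there is about +3, positive as expected for a source.

Q4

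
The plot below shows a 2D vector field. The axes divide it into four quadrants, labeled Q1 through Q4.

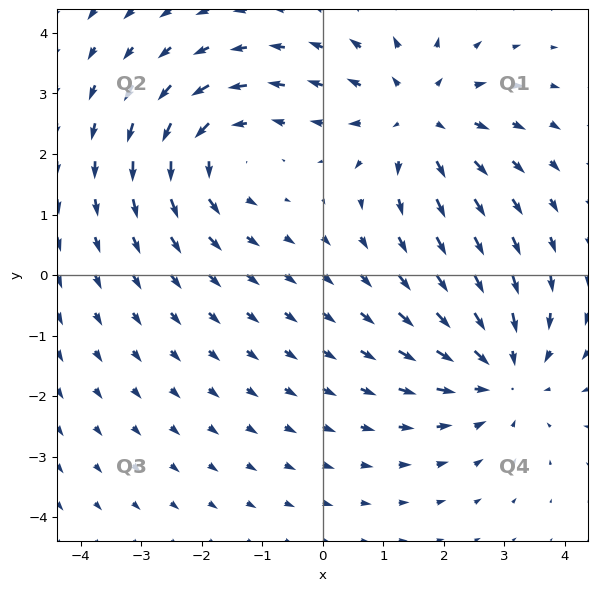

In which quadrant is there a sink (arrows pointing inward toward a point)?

The sink sits at approximately (3.0, -1.6), which lies in quadrant Q4. The divergence there is about -4, negative as expected for a sink.

Q4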